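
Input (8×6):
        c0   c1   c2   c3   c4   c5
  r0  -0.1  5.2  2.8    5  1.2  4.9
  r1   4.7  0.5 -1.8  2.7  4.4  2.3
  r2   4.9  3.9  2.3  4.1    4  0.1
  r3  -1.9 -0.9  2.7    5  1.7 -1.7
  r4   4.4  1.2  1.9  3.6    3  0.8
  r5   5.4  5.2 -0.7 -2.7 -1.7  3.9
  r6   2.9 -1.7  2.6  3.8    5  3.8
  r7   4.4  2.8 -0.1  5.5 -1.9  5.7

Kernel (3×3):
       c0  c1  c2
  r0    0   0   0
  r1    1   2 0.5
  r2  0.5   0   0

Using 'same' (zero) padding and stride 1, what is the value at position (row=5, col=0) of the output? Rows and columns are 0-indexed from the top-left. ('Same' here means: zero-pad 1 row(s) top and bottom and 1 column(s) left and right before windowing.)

13.4

The receptive field on the zero-padded input at this output position is [0 4.4 1.2 / 0 5.4 5.2 / 0 2.9 -1.7]. Elementwise product with the kernel and sum: 0·1 + 5.4·2 + 5.2·0.5 + 0·0.5.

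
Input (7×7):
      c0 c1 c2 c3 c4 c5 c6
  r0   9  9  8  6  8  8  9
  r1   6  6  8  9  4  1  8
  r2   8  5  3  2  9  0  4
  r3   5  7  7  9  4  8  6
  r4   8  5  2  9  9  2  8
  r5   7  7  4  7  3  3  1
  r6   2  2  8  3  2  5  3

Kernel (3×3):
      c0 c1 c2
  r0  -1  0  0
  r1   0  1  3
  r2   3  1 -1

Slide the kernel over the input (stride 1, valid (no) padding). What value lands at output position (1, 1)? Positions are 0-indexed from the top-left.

The receptive field on the input at this output position is [6 8 9 / 5 3 2 / 7 7 9]. Elementwise product with the kernel and sum: 6·-1 + 3·1 + 2·3 + 7·3 + 7·1 + 9·-1.

22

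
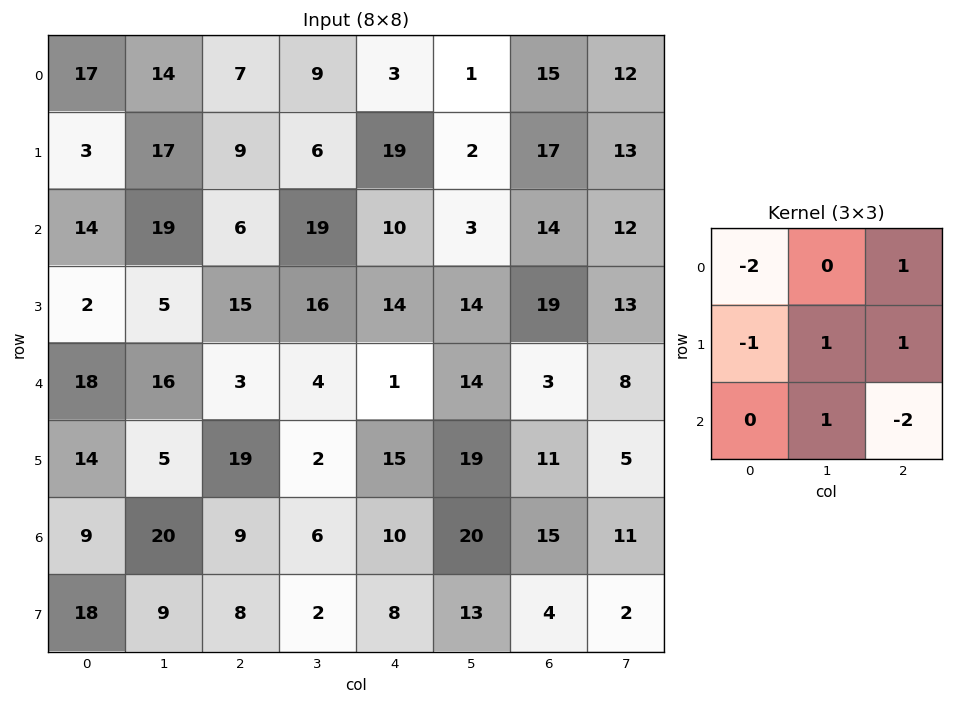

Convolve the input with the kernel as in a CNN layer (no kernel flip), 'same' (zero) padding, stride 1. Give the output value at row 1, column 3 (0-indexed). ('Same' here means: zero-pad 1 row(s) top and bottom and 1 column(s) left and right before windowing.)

4

The receptive field on the zero-padded input at this output position is [7 9 3 / 9 6 19 / 6 19 10]. Elementwise product with the kernel and sum: 7·-2 + 3·1 + 9·-1 + 6·1 + 19·1 + 19·1 + 10·-2.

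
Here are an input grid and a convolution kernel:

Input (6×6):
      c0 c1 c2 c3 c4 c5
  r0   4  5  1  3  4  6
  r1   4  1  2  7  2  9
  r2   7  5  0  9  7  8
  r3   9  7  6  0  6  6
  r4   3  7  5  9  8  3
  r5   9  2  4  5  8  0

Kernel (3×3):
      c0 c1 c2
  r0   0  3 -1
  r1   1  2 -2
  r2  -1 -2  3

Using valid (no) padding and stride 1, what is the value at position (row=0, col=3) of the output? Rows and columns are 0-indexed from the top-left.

The receptive field on the input at this output position is [3 4 6 / 7 2 9 / 9 7 8]. Elementwise product with the kernel and sum: 4·3 + 6·-1 + 7·1 + 2·2 + 9·-2 + 9·-1 + 7·-2 + 8·3.

0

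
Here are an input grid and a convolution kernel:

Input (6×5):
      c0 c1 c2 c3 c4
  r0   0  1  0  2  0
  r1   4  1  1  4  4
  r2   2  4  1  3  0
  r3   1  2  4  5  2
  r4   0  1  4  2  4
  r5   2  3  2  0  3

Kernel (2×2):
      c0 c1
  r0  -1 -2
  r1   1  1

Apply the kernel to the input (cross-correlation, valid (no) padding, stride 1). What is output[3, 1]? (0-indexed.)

The receptive field on the input at this output position is [2 4 / 1 4]. Elementwise product with the kernel and sum: 2·-1 + 4·-2 + 1·1 + 4·1.

-5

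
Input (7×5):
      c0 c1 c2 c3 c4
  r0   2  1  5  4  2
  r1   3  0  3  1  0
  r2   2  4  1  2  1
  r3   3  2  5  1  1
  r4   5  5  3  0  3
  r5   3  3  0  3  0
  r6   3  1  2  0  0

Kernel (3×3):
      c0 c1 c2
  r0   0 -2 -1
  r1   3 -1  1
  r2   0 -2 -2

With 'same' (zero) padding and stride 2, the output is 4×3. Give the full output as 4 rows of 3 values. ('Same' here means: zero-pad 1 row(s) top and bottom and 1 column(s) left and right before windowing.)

-7 -6 10
-14 -6 3
-20 -5 -5
-11 -2 0

Output[0,0]: The receptive field on the zero-padded input at this output position is [0 0 0 / 0 2 1 / 0 3 0]. Elementwise product with the kernel and sum: 0·-2 + 0·-1 + 0·3 + 2·-1 + 1·1 + 3·-2 + 0·-2.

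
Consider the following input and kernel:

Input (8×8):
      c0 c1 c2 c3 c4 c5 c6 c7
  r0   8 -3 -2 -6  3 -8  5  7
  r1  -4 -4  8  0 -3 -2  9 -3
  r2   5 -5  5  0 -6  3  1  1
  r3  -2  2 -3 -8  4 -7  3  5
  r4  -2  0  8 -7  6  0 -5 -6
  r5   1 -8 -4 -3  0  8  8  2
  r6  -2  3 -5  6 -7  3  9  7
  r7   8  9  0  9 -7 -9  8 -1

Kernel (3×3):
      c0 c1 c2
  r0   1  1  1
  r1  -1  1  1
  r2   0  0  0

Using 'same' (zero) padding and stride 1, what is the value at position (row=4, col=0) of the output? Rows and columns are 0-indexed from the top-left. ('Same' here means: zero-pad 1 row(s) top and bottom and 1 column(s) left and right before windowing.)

The receptive field on the zero-padded input at this output position is [0 -2 2 / 0 -2 0 / 0 1 -8]. Elementwise product with the kernel and sum: 0·1 + -2·1 + 2·1 + 0·-1 + -2·1 + 0·1.

-2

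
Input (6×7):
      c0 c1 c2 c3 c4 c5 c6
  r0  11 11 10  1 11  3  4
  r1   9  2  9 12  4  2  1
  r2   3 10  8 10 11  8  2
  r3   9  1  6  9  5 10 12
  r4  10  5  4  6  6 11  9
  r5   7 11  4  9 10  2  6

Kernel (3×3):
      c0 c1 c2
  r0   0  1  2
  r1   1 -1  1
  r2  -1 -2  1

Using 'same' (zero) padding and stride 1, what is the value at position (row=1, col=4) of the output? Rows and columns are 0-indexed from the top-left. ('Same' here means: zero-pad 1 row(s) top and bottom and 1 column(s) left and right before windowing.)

3

The receptive field on the zero-padded input at this output position is [1 11 3 / 12 4 2 / 10 11 8]. Elementwise product with the kernel and sum: 11·1 + 3·2 + 12·1 + 4·-1 + 2·1 + 10·-1 + 11·-2 + 8·1.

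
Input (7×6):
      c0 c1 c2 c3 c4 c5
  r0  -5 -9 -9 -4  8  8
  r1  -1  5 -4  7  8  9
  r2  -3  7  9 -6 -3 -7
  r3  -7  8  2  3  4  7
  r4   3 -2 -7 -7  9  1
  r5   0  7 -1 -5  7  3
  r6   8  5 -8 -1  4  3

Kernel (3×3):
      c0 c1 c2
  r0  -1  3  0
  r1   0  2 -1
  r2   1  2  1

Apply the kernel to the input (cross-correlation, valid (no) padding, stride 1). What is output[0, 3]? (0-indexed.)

16

The receptive field on the input at this output position is [-4 8 8 / 7 8 9 / -6 -3 -7]. Elementwise product with the kernel and sum: -4·-1 + 8·3 + 8·2 + 9·-1 + -6·1 + -3·2 + -7·1.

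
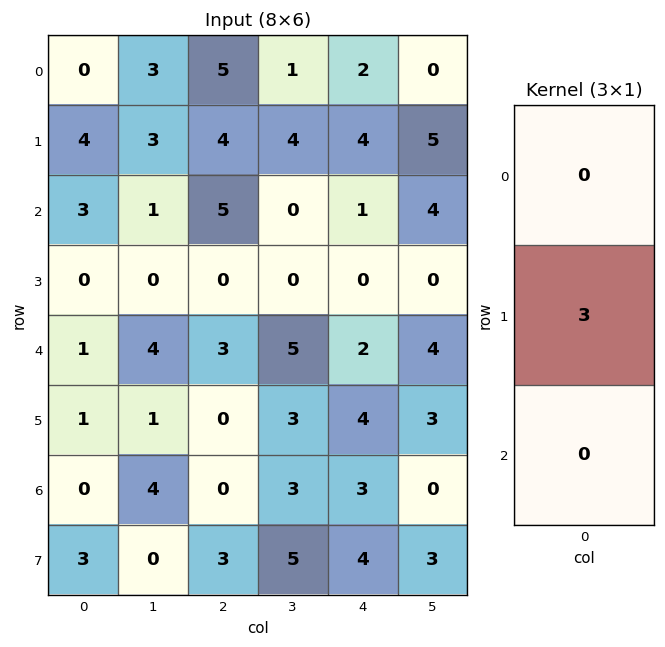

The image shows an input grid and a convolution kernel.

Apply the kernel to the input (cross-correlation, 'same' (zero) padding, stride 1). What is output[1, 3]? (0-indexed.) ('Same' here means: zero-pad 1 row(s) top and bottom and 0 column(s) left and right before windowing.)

The receptive field on the zero-padded input at this output position is [1 / 4 / 0]. Elementwise product with the kernel and sum: 4·3.

12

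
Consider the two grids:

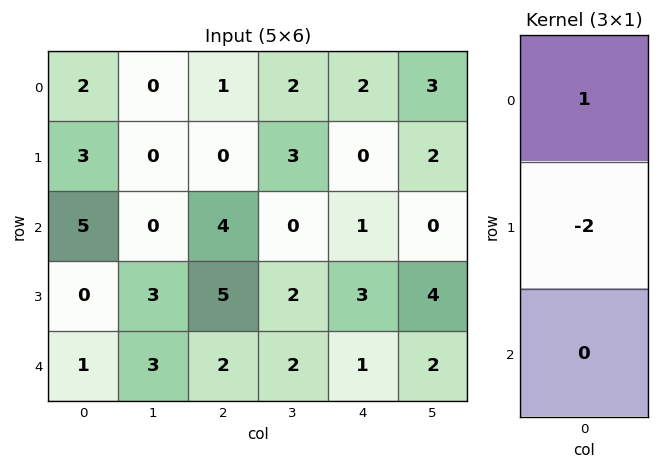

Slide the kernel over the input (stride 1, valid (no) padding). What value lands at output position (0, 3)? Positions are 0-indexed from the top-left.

The receptive field on the input at this output position is [2 / 3 / 0]. Elementwise product with the kernel and sum: 2·1 + 3·-2.

-4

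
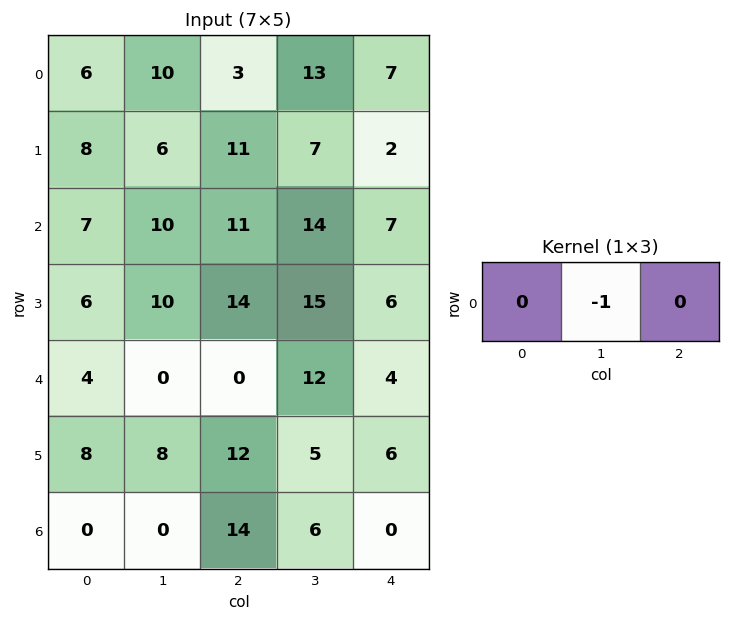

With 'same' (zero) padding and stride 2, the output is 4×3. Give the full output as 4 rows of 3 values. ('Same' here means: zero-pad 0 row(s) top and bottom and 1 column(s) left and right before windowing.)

-6 -3 -7
-7 -11 -7
-4 0 -4
0 -14 0

Output[0,0]: The receptive field on the zero-padded input at this output position is [0 6 10]. Elementwise product with the kernel and sum: 6·-1.
Output[0,1]: The receptive field on the zero-padded input at this output position is [10 3 13]. Elementwise product with the kernel and sum: 3·-1.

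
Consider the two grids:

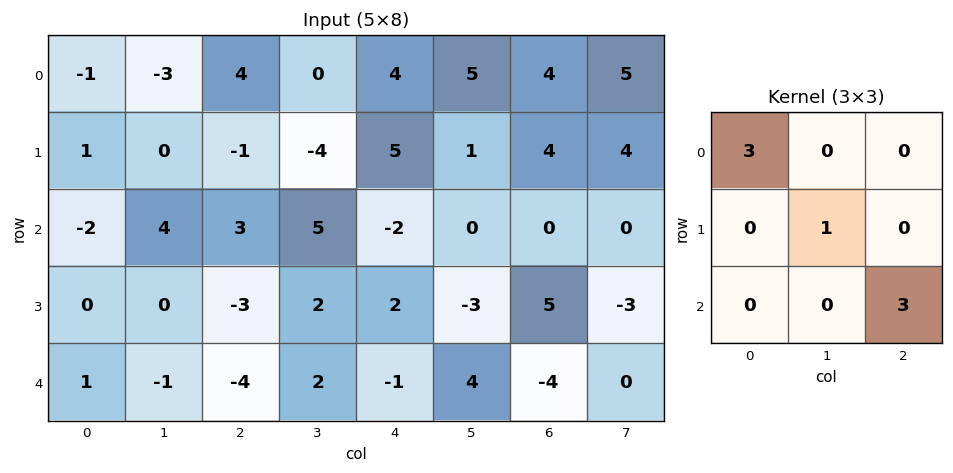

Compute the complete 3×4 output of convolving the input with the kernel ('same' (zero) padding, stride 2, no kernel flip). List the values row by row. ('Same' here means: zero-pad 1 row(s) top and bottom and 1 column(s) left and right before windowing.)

-1 -8 7 16
-2 9 -23 -6
1 -4 5 -13

Output[0,0]: The receptive field on the zero-padded input at this output position is [0 0 0 / 0 -1 -3 / 0 1 0]. Elementwise product with the kernel and sum: 0·3 + -1·1 + 0·3.
Output[0,1]: The receptive field on the zero-padded input at this output position is [0 0 0 / -3 4 0 / 0 -1 -4]. Elementwise product with the kernel and sum: 0·3 + 4·1 + -4·3.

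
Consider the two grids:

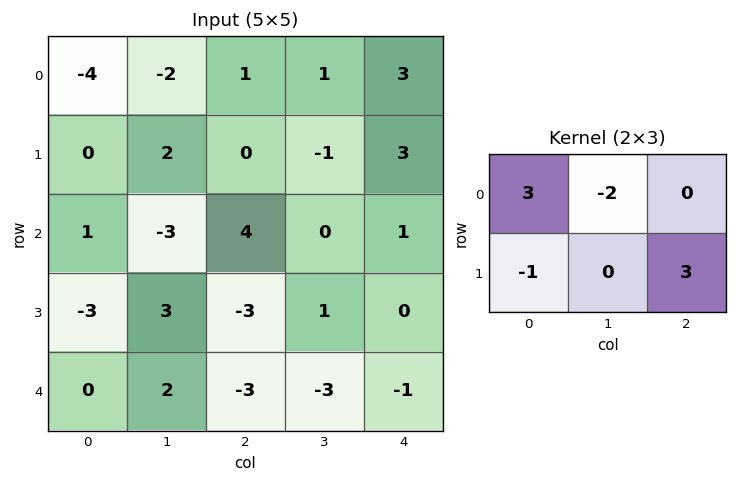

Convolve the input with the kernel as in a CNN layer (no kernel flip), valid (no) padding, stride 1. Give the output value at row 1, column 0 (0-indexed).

7

The receptive field on the input at this output position is [0 2 0 / 1 -3 4]. Elementwise product with the kernel and sum: 0·3 + 2·-2 + 1·-1 + 4·3.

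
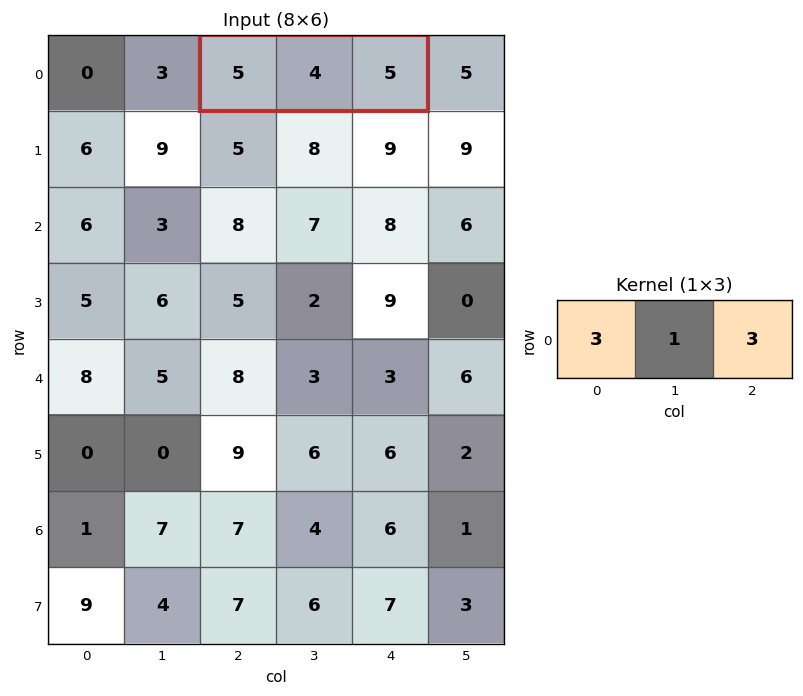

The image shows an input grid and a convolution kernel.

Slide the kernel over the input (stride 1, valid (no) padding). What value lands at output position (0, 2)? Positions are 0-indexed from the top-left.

34

The receptive field on the input at this output position is [5 4 5]. Elementwise product with the kernel and sum: 5·3 + 4·1 + 5·3.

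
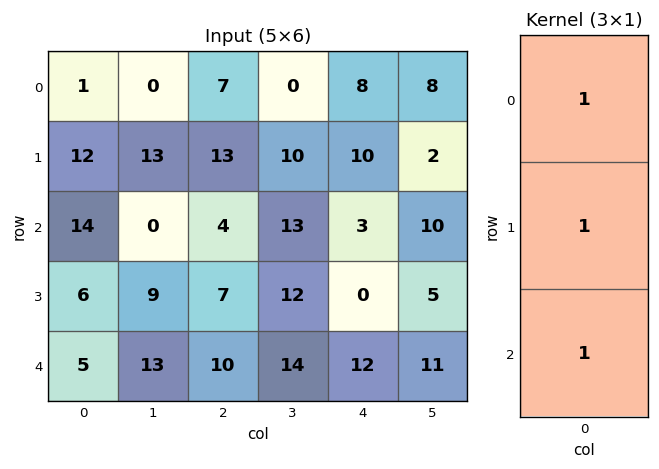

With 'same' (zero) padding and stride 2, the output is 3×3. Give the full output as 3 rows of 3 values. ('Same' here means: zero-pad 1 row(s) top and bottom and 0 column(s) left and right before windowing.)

Output[0,0]: The receptive field on the zero-padded input at this output position is [0 / 1 / 12]. Elementwise product with the kernel and sum: 0·1 + 1·1 + 12·1.

13 20 18
32 24 13
11 17 12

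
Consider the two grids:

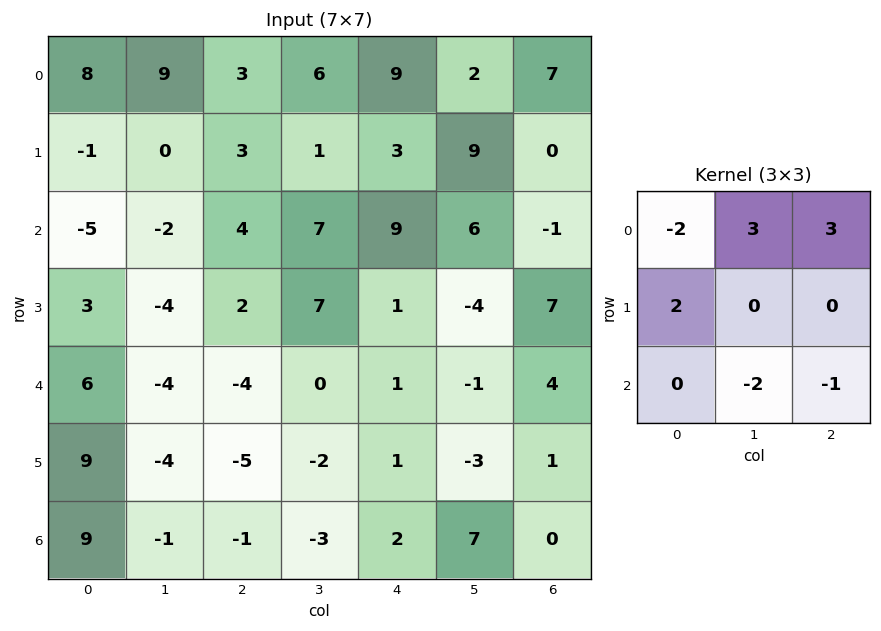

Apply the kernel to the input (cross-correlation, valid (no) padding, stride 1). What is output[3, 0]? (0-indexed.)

13

The receptive field on the input at this output position is [3 -4 2 / 6 -4 -4 / 9 -4 -5]. Elementwise product with the kernel and sum: 3·-2 + -4·3 + 2·3 + 6·2 + -4·-2 + -5·-1.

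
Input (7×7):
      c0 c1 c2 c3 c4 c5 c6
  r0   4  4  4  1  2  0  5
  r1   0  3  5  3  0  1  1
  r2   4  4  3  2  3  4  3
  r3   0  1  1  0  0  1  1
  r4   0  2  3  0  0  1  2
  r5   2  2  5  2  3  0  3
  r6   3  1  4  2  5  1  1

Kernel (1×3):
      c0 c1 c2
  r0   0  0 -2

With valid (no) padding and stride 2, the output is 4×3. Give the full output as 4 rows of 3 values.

Output[0,0]: The receptive field on the input at this output position is [4 4 4]. Elementwise product with the kernel and sum: 4·-2.

-8 -4 -10
-6 -6 -6
-6 0 -4
-8 -10 -2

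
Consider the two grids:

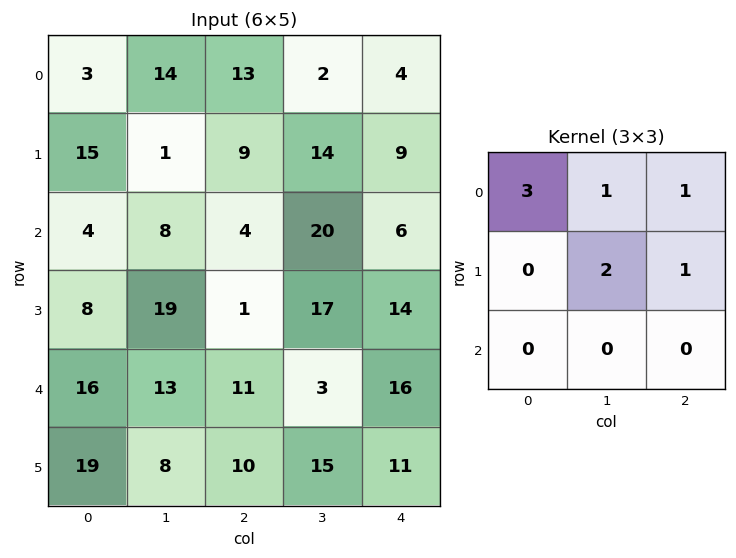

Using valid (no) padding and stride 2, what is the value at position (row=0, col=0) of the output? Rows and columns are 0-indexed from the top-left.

The receptive field on the input at this output position is [3 14 13 / 15 1 9 / 4 8 4]. Elementwise product with the kernel and sum: 3·3 + 14·1 + 13·1 + 1·2 + 9·1.

47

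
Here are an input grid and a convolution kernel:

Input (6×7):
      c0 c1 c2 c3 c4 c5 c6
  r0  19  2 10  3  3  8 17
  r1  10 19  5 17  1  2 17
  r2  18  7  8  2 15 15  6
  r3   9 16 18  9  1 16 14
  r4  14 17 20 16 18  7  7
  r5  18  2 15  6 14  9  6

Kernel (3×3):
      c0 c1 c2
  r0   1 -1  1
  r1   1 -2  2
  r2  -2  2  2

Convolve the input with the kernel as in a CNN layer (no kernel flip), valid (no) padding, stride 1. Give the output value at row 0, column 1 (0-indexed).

The receptive field on the input at this output position is [2 10 3 / 19 5 17 / 7 8 2]. Elementwise product with the kernel and sum: 2·1 + 10·-1 + 3·1 + 19·1 + 5·-2 + 17·2 + 7·-2 + 8·2 + 2·2.

44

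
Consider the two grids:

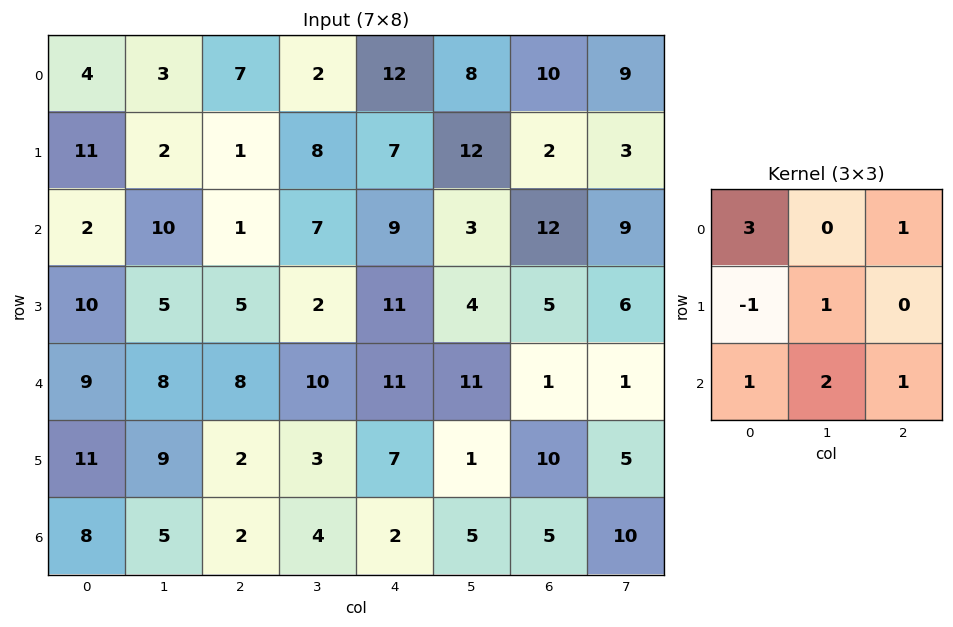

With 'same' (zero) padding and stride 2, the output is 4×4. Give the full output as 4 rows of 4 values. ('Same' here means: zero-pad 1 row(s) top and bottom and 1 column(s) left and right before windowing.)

28 16 44 21
29 22 66 68
45 33 29 34
17 27 8 8

Output[0,0]: The receptive field on the zero-padded input at this output position is [0 0 0 / 0 4 3 / 0 11 2]. Elementwise product with the kernel and sum: 0·3 + 0·1 + 0·-1 + 4·1 + 0·1 + 11·2 + 2·1.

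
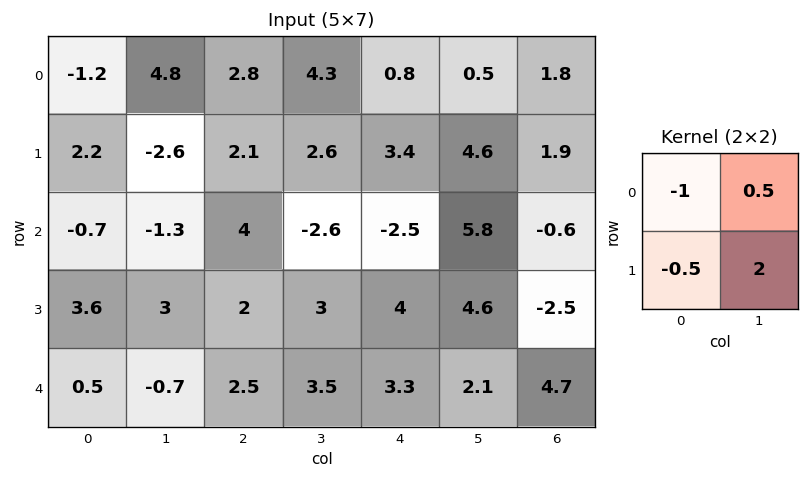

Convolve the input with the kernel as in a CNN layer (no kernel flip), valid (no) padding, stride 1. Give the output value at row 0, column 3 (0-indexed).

1.6

The receptive field on the input at this output position is [4.3 0.8 / 2.6 3.4]. Elementwise product with the kernel and sum: 4.3·-1 + 0.8·0.5 + 2.6·-0.5 + 3.4·2.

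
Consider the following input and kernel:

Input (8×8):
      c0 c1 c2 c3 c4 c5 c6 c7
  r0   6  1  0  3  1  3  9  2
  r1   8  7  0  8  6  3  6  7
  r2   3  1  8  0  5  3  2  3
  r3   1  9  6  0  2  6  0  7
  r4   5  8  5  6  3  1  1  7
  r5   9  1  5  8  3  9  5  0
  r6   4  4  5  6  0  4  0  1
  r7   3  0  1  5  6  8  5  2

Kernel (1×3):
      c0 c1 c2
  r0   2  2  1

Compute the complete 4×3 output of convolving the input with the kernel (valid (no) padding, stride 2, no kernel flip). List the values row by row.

14 7 17
16 21 18
31 25 9
21 22 8

Output[0,0]: The receptive field on the input at this output position is [6 1 0]. Elementwise product with the kernel and sum: 6·2 + 1·2 + 0·1.
Output[0,1]: The receptive field on the input at this output position is [0 3 1]. Elementwise product with the kernel and sum: 0·2 + 3·2 + 1·1.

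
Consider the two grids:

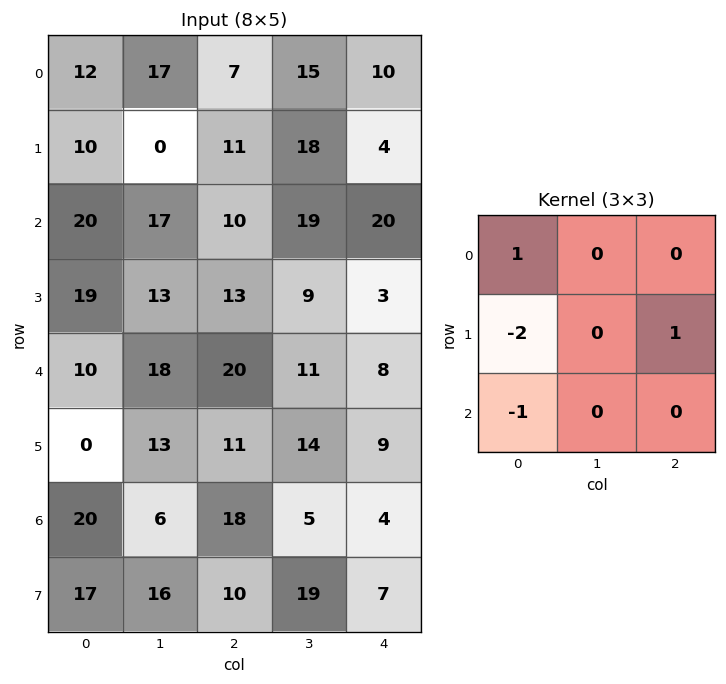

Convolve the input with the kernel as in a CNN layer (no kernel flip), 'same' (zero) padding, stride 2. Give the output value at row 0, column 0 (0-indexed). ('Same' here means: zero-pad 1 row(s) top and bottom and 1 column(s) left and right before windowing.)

17

The receptive field on the zero-padded input at this output position is [0 0 0 / 0 12 17 / 0 10 0]. Elementwise product with the kernel and sum: 0·1 + 0·-2 + 17·1 + 0·-1.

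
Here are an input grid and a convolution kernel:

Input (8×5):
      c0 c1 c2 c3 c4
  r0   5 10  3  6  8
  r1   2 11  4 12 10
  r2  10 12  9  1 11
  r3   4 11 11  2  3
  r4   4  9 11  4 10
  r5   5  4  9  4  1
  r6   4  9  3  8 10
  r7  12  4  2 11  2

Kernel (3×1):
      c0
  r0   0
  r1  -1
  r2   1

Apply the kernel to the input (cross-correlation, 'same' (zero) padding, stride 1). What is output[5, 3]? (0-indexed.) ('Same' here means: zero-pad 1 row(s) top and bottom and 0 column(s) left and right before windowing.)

The receptive field on the zero-padded input at this output position is [4 / 4 / 8]. Elementwise product with the kernel and sum: 4·-1 + 8·1.

4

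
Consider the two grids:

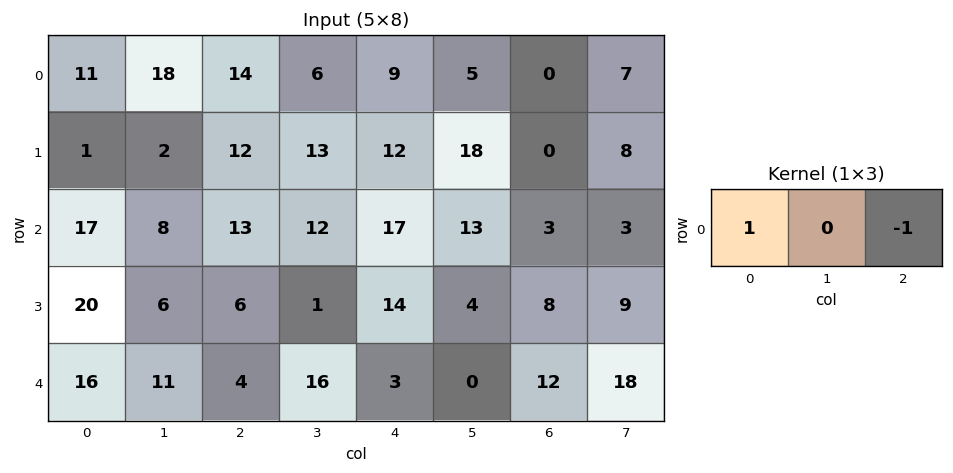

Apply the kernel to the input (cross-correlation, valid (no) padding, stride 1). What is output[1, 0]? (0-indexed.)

-11

The receptive field on the input at this output position is [1 2 12]. Elementwise product with the kernel and sum: 1·1 + 12·-1.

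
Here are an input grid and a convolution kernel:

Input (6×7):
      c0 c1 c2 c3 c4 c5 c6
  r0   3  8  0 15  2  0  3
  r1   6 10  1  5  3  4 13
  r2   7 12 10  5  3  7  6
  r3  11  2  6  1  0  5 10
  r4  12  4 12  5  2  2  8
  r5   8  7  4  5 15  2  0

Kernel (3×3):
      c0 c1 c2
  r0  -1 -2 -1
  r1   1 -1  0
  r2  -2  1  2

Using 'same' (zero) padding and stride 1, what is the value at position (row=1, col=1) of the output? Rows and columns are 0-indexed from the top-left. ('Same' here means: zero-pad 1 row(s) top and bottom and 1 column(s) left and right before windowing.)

-5

The receptive field on the zero-padded input at this output position is [3 8 0 / 6 10 1 / 7 12 10]. Elementwise product with the kernel and sum: 3·-1 + 8·-2 + 0·-1 + 6·1 + 10·-1 + 7·-2 + 12·1 + 10·2.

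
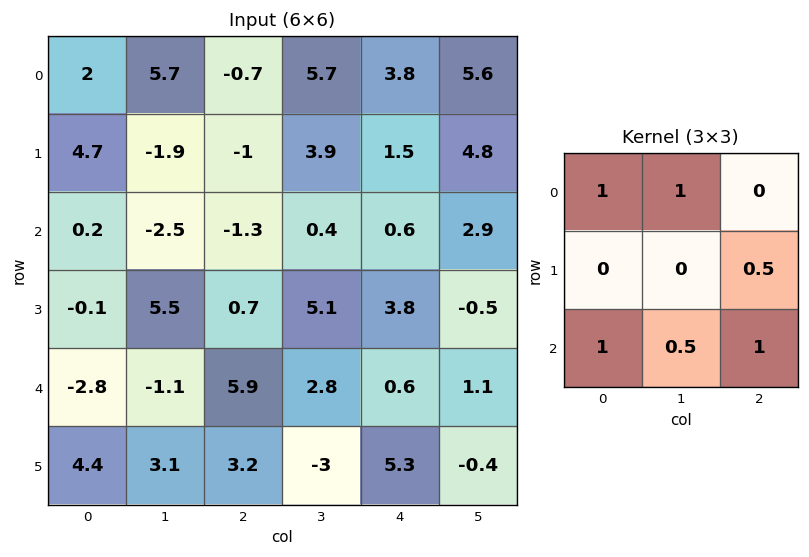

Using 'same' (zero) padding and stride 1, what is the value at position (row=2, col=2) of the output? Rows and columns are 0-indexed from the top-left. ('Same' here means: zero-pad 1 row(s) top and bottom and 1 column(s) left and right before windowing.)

The receptive field on the zero-padded input at this output position is [-1.9 -1 3.9 / -2.5 -1.3 0.4 / 5.5 0.7 5.1]. Elementwise product with the kernel and sum: -1.9·1 + -1·1 + 0.4·0.5 + 5.5·1 + 0.7·0.5 + 5.1·1.

8.25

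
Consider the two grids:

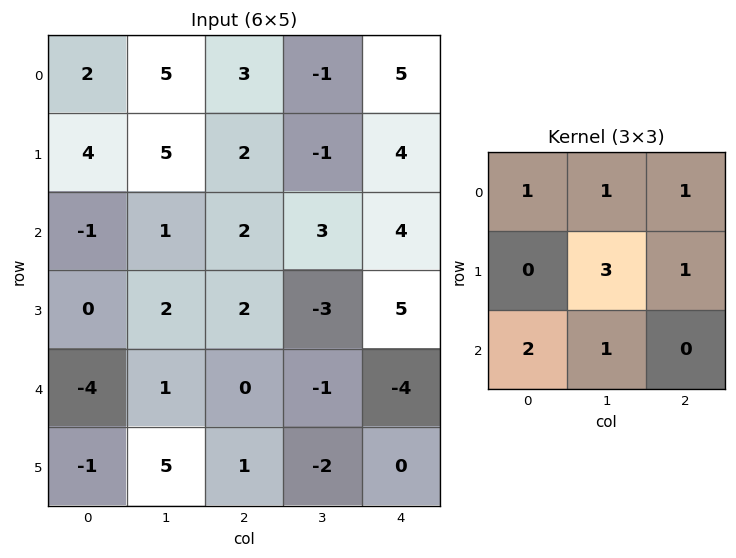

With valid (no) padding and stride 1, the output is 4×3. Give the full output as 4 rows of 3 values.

26 16 15
18 21 19
3 11 4
10 11 -3

Output[0,0]: The receptive field on the input at this output position is [2 5 3 / 4 5 2 / -1 1 2]. Elementwise product with the kernel and sum: 2·1 + 5·1 + 3·1 + 5·3 + 2·1 + -1·2 + 1·1.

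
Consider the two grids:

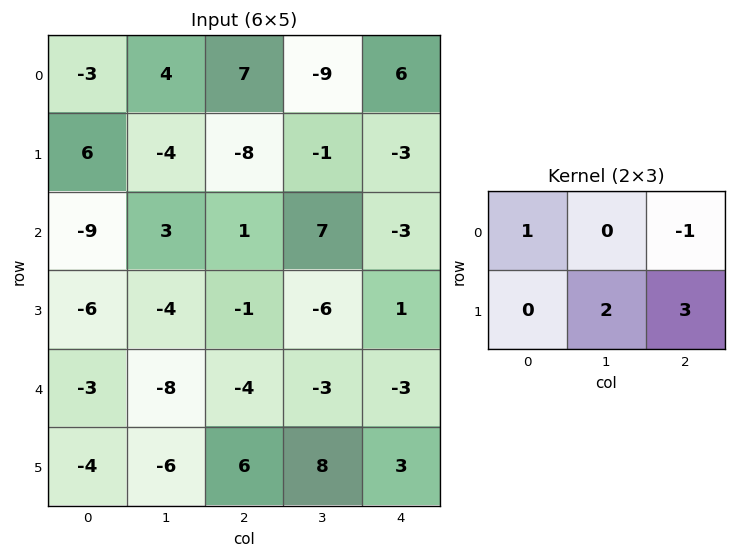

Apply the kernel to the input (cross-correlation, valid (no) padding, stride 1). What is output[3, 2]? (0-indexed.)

-17

The receptive field on the input at this output position is [-1 -6 1 / -4 -3 -3]. Elementwise product with the kernel and sum: -1·1 + 1·-1 + -3·2 + -3·3.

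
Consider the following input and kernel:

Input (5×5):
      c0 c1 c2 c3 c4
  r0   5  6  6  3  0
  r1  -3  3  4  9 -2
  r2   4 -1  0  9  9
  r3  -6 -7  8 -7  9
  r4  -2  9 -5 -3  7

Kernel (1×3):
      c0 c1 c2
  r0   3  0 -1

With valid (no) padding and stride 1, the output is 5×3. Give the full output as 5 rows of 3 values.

Output[0,0]: The receptive field on the input at this output position is [5 6 6]. Elementwise product with the kernel and sum: 5·3 + 6·-1.
Output[0,1]: The receptive field on the input at this output position is [6 6 3]. Elementwise product with the kernel and sum: 6·3 + 3·-1.

9 15 18
-13 0 14
12 -12 -9
-26 -14 15
-1 30 -22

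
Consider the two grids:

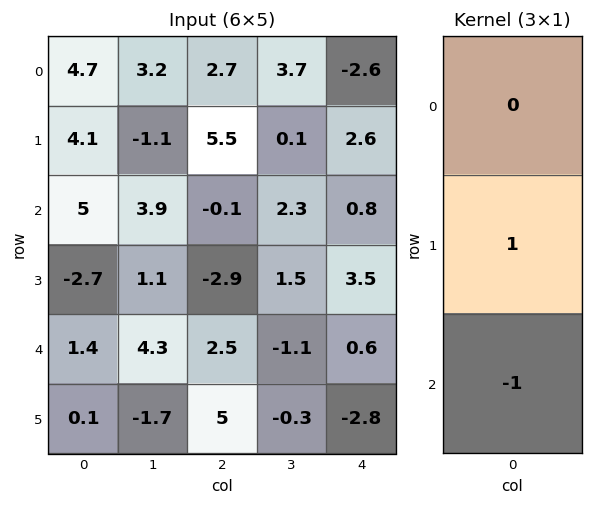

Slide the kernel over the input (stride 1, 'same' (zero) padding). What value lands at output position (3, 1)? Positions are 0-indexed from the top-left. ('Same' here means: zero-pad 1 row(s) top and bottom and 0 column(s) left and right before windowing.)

-3.2

The receptive field on the zero-padded input at this output position is [3.9 / 1.1 / 4.3]. Elementwise product with the kernel and sum: 1.1·1 + 4.3·-1.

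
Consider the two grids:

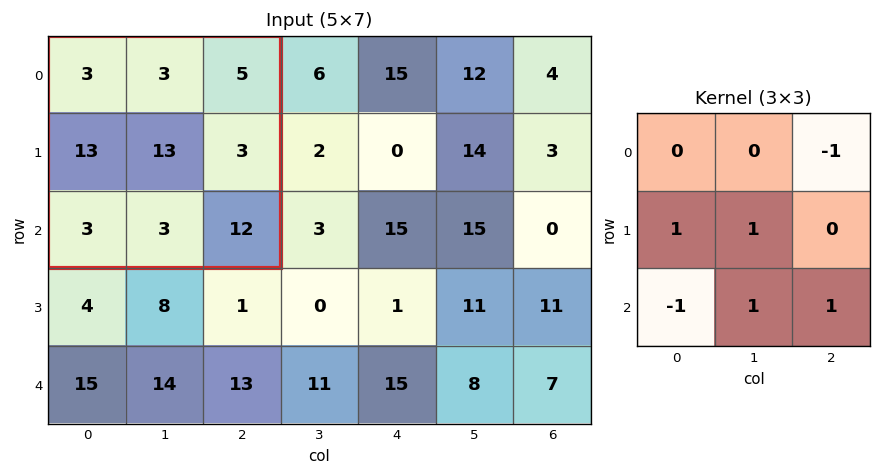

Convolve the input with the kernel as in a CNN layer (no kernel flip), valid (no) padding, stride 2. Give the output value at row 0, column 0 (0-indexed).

The receptive field on the input at this output position is [3 3 5 / 13 13 3 / 3 3 12]. Elementwise product with the kernel and sum: 5·-1 + 13·1 + 13·1 + 3·-1 + 3·1 + 12·1.

33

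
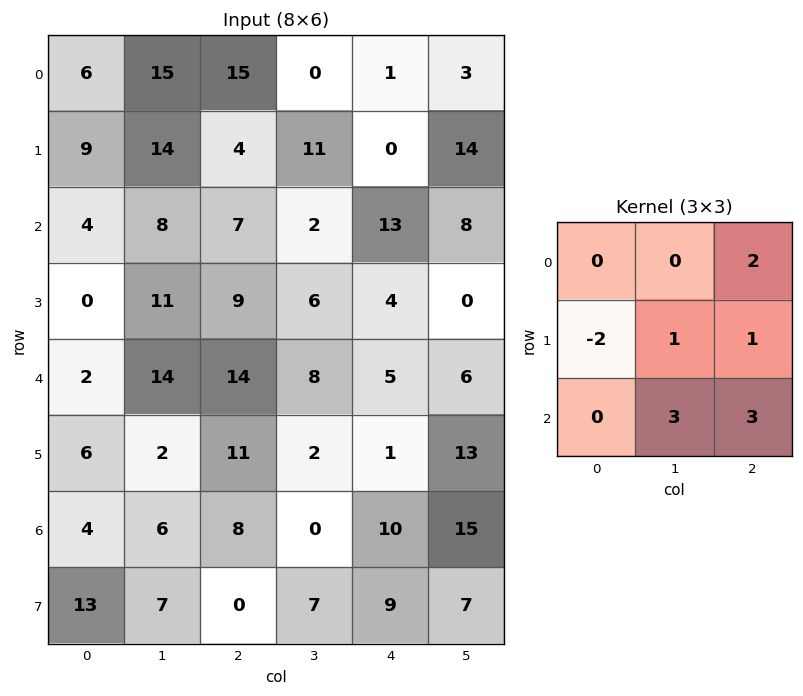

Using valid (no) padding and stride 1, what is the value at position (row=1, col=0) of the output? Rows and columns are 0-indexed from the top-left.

The receptive field on the input at this output position is [9 14 4 / 4 8 7 / 0 11 9]. Elementwise product with the kernel and sum: 4·2 + 4·-2 + 8·1 + 7·1 + 11·3 + 9·3.

75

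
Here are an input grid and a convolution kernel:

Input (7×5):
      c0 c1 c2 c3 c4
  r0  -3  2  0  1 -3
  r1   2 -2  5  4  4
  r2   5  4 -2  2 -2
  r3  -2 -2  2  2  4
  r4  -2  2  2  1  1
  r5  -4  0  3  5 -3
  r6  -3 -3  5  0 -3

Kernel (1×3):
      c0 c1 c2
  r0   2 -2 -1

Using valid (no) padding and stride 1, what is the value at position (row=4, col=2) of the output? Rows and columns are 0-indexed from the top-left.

1

The receptive field on the input at this output position is [2 1 1]. Elementwise product with the kernel and sum: 2·2 + 1·-2 + 1·-1.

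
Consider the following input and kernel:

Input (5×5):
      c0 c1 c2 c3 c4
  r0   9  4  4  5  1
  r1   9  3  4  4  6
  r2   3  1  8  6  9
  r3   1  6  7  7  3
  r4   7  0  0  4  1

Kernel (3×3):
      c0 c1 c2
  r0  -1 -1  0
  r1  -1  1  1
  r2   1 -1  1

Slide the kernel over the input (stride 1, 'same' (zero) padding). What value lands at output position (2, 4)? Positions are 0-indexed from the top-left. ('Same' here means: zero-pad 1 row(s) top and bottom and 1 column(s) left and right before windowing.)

-3

The receptive field on the zero-padded input at this output position is [4 6 0 / 6 9 0 / 7 3 0]. Elementwise product with the kernel and sum: 4·-1 + 6·-1 + 6·-1 + 9·1 + 0·1 + 7·1 + 3·-1 + 0·1.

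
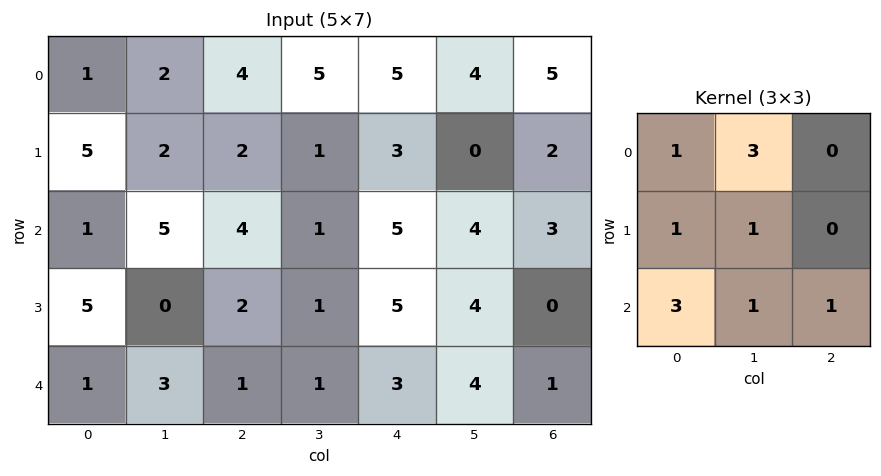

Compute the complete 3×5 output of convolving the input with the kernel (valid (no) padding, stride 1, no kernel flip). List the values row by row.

26 38 40 36 42
34 20 22 28 31
28 30 17 32 40

Output[0,0]: The receptive field on the input at this output position is [1 2 4 / 5 2 2 / 1 5 4]. Elementwise product with the kernel and sum: 1·1 + 2·3 + 5·1 + 2·1 + 1·3 + 5·1 + 4·1.
Output[0,1]: The receptive field on the input at this output position is [2 4 5 / 2 2 1 / 5 4 1]. Elementwise product with the kernel and sum: 2·1 + 4·3 + 2·1 + 2·1 + 5·3 + 4·1 + 1·1.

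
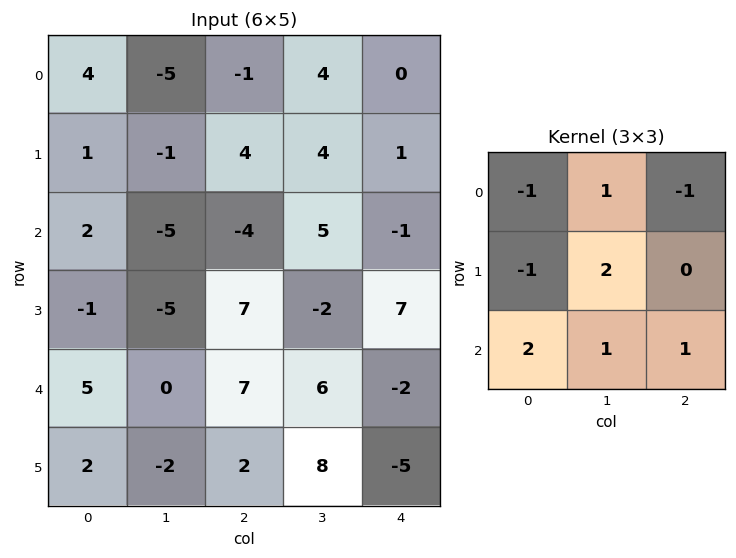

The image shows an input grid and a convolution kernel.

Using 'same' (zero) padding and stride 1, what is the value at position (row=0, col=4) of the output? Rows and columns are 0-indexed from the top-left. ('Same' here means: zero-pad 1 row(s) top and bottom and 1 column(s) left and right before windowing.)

The receptive field on the zero-padded input at this output position is [0 0 0 / 4 0 0 / 4 1 0]. Elementwise product with the kernel and sum: 0·-1 + 0·1 + 0·-1 + 4·-1 + 0·2 + 4·2 + 1·1 + 0·1.

5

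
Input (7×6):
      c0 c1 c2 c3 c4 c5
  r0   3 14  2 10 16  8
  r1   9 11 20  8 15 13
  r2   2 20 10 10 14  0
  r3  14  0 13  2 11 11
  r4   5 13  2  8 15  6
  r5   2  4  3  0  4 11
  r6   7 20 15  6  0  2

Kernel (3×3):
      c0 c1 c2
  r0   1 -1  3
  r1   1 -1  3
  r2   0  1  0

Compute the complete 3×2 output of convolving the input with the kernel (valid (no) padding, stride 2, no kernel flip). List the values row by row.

Output[0,0]: The receptive field on the input at this output position is [3 14 2 / 9 11 20 / 2 20 10]. Elementwise product with the kernel and sum: 3·1 + 14·-1 + 2·3 + 9·1 + 11·-1 + 20·3 + 20·1.

73 107
78 94
25 60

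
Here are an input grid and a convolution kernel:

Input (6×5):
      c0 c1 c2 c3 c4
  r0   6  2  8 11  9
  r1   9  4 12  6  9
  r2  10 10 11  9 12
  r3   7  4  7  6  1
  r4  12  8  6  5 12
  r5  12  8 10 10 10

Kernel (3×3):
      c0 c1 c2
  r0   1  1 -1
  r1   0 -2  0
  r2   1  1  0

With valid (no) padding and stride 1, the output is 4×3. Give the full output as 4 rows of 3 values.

12 -4 18
-8 -1 4
21 12 7
8 11 22

Output[0,0]: The receptive field on the input at this output position is [6 2 8 / 9 4 12 / 10 10 11]. Elementwise product with the kernel and sum: 6·1 + 2·1 + 8·-1 + 4·-2 + 10·1 + 10·1.
Output[0,1]: The receptive field on the input at this output position is [2 8 11 / 4 12 6 / 10 11 9]. Elementwise product with the kernel and sum: 2·1 + 8·1 + 11·-1 + 12·-2 + 10·1 + 11·1.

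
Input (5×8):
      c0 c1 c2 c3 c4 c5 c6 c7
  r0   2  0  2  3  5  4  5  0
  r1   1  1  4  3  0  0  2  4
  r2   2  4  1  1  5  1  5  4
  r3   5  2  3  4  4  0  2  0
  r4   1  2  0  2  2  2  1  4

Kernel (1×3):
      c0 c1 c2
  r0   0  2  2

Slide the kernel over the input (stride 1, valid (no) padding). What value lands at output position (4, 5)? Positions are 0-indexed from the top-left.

10

The receptive field on the input at this output position is [2 1 4]. Elementwise product with the kernel and sum: 1·2 + 4·2.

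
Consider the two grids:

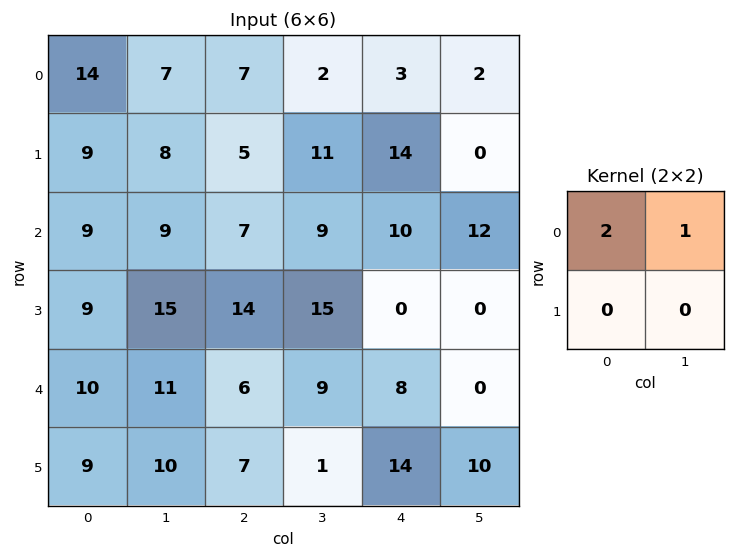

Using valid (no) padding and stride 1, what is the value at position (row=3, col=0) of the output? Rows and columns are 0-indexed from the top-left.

The receptive field on the input at this output position is [9 15 / 10 11]. Elementwise product with the kernel and sum: 9·2 + 15·1.

33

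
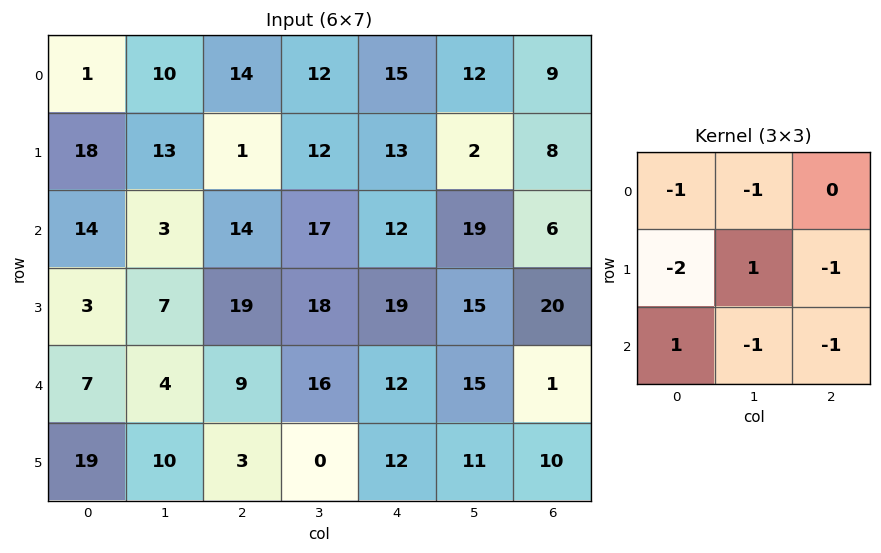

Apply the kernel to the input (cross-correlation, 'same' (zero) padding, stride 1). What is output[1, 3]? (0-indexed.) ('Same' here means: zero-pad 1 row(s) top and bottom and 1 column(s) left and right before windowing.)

The receptive field on the zero-padded input at this output position is [14 12 15 / 1 12 13 / 14 17 12]. Elementwise product with the kernel and sum: 14·-1 + 12·-1 + 1·-2 + 12·1 + 13·-1 + 14·1 + 17·-1 + 12·-1.

-44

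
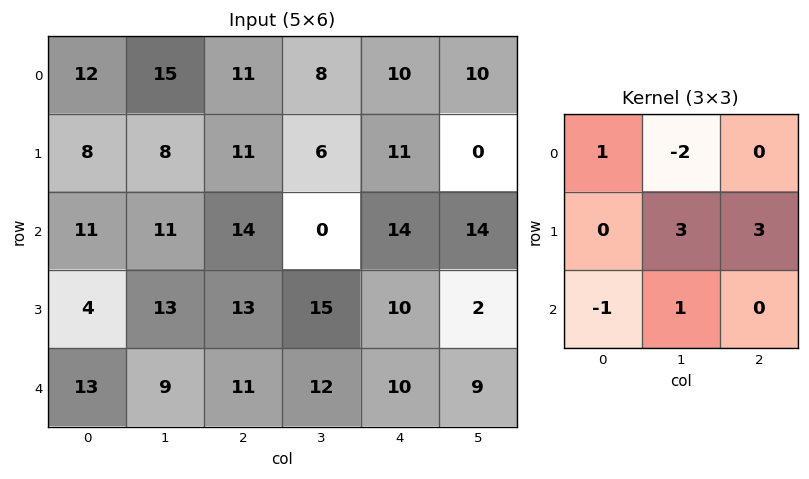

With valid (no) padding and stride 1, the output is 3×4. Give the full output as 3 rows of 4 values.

Output[0,0]: The receptive field on the input at this output position is [12 15 11 / 8 8 11 / 11 11 14]. Elementwise product with the kernel and sum: 12·1 + 15·-2 + 8·3 + 11·3 + 11·-1 + 11·1.
Output[0,1]: The receptive field on the input at this output position is [15 11 8 / 8 11 6 / 11 14 0]. Elementwise product with the kernel and sum: 15·1 + 11·-2 + 11·3 + 6·3 + 11·-1 + 14·1.

39 47 32 35
76 28 43 63
63 69 90 6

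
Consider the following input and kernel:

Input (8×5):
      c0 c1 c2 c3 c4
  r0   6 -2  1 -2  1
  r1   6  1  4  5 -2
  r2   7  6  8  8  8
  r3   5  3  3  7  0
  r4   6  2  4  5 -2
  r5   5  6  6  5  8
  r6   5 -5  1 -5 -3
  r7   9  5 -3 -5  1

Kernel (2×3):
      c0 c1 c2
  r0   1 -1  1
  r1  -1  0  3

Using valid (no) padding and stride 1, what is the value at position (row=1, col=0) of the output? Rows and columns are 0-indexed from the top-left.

The receptive field on the input at this output position is [6 1 4 / 7 6 8]. Elementwise product with the kernel and sum: 6·1 + 1·-1 + 4·1 + 7·-1 + 8·3.

26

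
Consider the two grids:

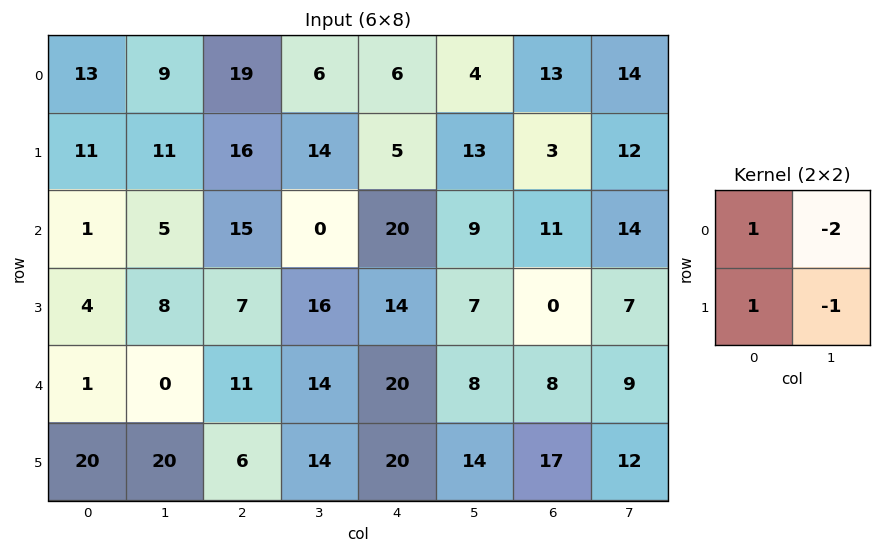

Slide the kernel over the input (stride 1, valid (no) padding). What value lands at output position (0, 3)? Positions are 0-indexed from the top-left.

3

The receptive field on the input at this output position is [6 6 / 14 5]. Elementwise product with the kernel and sum: 6·1 + 6·-2 + 14·1 + 5·-1.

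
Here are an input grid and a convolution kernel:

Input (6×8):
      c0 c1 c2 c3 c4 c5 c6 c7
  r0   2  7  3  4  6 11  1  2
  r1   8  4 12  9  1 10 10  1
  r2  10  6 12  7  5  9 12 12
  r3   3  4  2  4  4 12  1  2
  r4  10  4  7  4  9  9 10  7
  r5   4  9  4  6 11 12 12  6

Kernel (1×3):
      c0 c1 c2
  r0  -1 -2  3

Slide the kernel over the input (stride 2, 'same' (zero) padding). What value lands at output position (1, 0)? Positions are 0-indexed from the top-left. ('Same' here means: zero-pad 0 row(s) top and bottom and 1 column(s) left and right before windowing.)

The receptive field on the zero-padded input at this output position is [0 10 6]. Elementwise product with the kernel and sum: 0·-1 + 10·-2 + 6·3.

-2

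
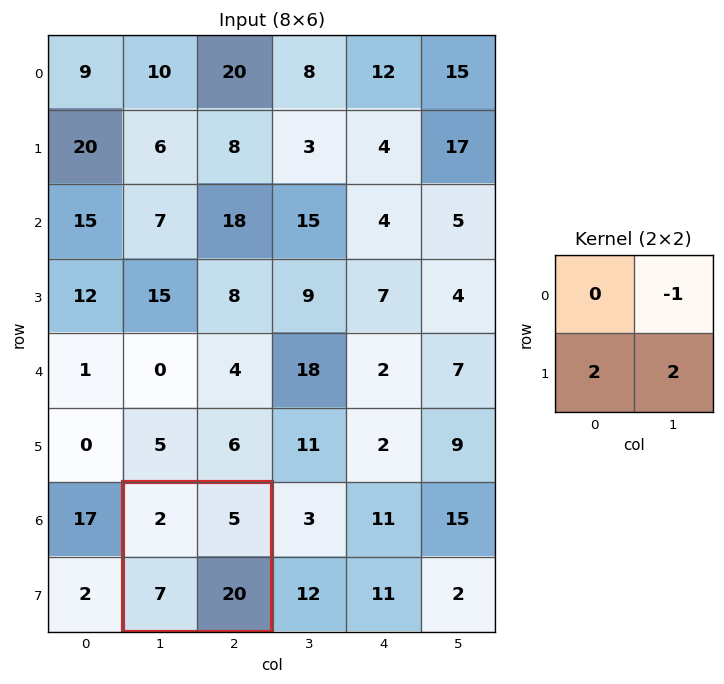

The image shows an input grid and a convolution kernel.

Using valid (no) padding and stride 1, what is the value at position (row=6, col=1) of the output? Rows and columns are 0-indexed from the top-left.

The receptive field on the input at this output position is [2 5 / 7 20]. Elementwise product with the kernel and sum: 5·-1 + 7·2 + 20·2.

49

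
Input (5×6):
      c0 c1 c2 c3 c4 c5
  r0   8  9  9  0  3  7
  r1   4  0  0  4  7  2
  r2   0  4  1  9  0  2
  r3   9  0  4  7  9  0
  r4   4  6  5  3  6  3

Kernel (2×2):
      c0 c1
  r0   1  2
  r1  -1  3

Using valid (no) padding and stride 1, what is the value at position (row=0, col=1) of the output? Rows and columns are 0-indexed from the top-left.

27

The receptive field on the input at this output position is [9 9 / 0 0]. Elementwise product with the kernel and sum: 9·1 + 9·2 + 0·-1 + 0·3.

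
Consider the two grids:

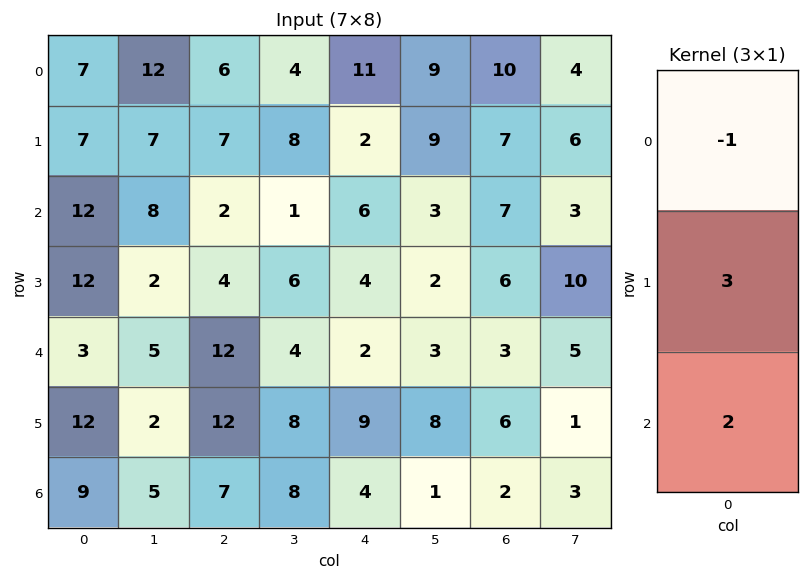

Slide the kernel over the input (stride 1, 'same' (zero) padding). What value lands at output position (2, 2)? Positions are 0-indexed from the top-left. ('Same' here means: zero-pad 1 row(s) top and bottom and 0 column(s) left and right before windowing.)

The receptive field on the zero-padded input at this output position is [7 / 2 / 4]. Elementwise product with the kernel and sum: 7·-1 + 2·3 + 4·2.

7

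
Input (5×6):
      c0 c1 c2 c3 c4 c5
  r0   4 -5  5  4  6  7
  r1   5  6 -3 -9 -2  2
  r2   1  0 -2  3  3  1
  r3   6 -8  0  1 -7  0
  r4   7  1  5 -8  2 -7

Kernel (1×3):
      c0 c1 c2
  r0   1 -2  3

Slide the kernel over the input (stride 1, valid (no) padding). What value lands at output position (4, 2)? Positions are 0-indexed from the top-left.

The receptive field on the input at this output position is [5 -8 2]. Elementwise product with the kernel and sum: 5·1 + -8·-2 + 2·3.

27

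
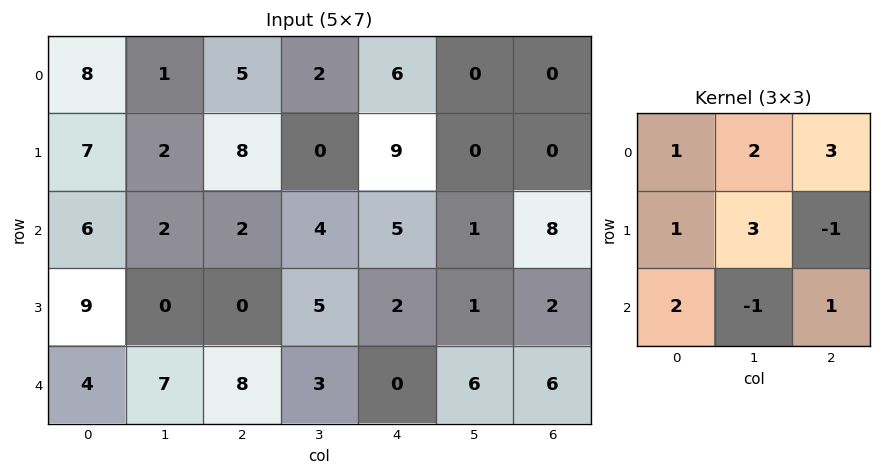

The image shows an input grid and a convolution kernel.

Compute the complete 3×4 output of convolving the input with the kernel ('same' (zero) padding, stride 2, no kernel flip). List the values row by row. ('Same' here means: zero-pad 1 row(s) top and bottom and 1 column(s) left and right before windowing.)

18 10 11 0
27 27 45 25
23 43 9 29

Output[0,0]: The receptive field on the zero-padded input at this output position is [0 0 0 / 0 8 1 / 0 7 2]. Elementwise product with the kernel and sum: 0·1 + 0·2 + 0·3 + 0·1 + 8·3 + 1·-1 + 0·2 + 7·-1 + 2·1.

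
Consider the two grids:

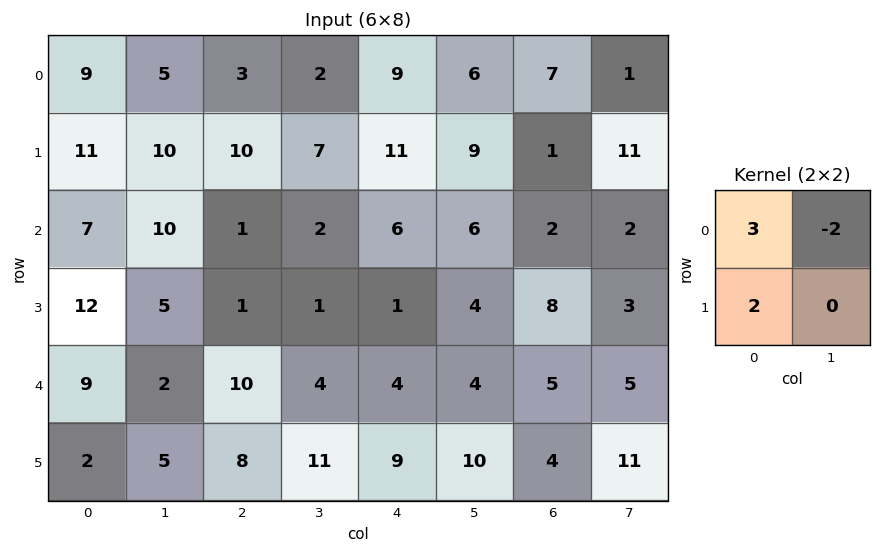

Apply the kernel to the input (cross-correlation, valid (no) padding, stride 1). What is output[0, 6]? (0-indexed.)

The receptive field on the input at this output position is [7 1 / 1 11]. Elementwise product with the kernel and sum: 7·3 + 1·-2 + 1·2.

21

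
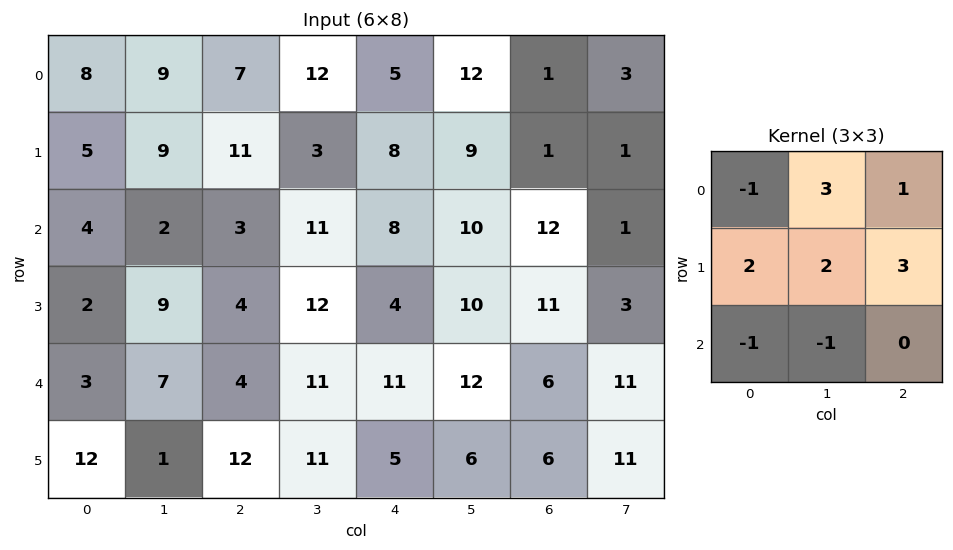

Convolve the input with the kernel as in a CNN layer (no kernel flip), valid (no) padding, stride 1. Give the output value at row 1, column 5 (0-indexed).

The receptive field on the input at this output position is [9 1 1 / 10 12 1 / 10 11 3]. Elementwise product with the kernel and sum: 9·-1 + 1·3 + 1·1 + 10·2 + 12·2 + 1·3 + 10·-1 + 11·-1.

21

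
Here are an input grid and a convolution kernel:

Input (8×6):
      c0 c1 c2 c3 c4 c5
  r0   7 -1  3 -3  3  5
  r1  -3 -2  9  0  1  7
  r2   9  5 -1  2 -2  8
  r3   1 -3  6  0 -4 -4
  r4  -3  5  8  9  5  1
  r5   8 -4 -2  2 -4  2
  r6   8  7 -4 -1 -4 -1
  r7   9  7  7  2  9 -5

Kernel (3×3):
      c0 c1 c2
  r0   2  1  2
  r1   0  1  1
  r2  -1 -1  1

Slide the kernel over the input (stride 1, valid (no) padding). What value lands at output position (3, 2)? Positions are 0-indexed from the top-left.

The receptive field on the input at this output position is [6 0 -4 / 8 9 5 / -2 2 -4]. Elementwise product with the kernel and sum: 6·2 + 0·1 + -4·2 + 9·1 + 5·1 + -2·-1 + 2·-1 + -4·1.

14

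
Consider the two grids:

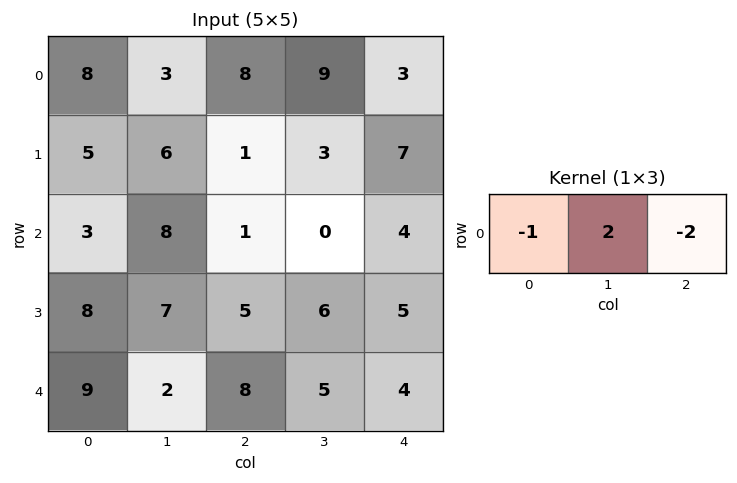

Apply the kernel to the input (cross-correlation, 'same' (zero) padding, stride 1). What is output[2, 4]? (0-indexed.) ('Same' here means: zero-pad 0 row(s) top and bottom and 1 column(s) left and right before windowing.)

8

The receptive field on the zero-padded input at this output position is [0 4 0]. Elementwise product with the kernel and sum: 0·-1 + 4·2 + 0·-2.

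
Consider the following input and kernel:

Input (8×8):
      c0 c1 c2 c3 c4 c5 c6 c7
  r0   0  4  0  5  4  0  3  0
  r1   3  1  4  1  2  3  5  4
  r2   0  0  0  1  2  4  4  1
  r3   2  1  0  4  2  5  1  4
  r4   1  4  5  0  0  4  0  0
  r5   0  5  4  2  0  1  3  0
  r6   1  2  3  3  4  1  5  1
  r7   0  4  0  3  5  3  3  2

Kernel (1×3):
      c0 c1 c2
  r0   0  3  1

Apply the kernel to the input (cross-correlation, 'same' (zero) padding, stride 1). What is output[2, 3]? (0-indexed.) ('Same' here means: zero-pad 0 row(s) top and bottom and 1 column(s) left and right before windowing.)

The receptive field on the zero-padded input at this output position is [0 1 2]. Elementwise product with the kernel and sum: 1·3 + 2·1.

5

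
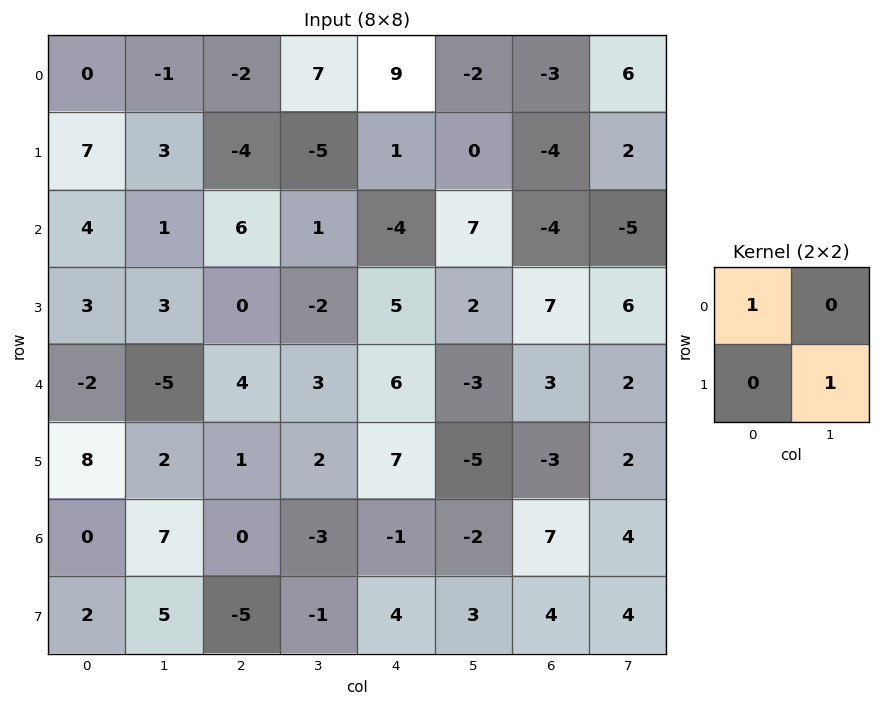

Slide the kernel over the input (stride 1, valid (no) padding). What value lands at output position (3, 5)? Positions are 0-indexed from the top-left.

The receptive field on the input at this output position is [2 7 / -3 3]. Elementwise product with the kernel and sum: 2·1 + 3·1.

5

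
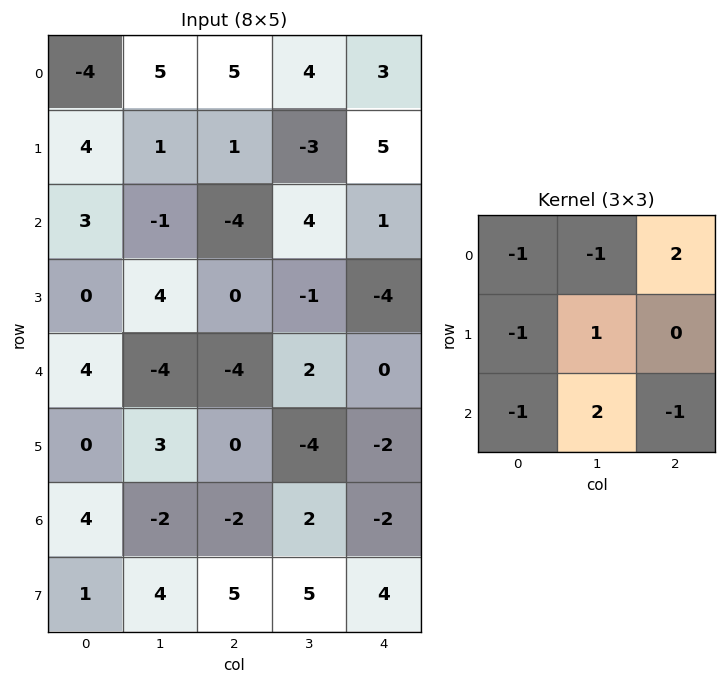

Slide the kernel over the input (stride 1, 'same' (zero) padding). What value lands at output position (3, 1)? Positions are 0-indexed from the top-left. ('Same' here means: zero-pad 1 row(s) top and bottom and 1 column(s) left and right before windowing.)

The receptive field on the zero-padded input at this output position is [3 -1 -4 / 0 4 0 / 4 -4 -4]. Elementwise product with the kernel and sum: 3·-1 + -1·-1 + -4·2 + 0·-1 + 4·1 + 4·-1 + -4·2 + -4·-1.

-14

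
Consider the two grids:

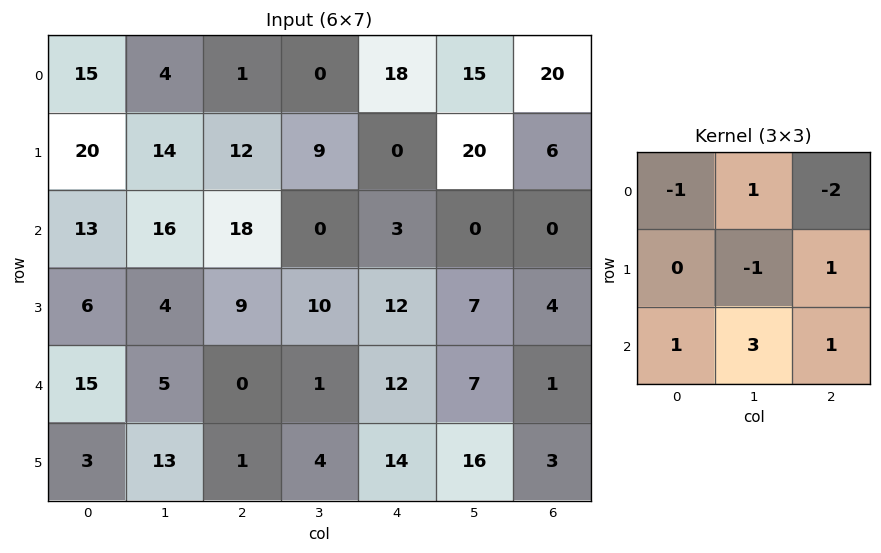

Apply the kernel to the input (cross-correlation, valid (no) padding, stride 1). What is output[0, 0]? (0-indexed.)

The receptive field on the input at this output position is [15 4 1 / 20 14 12 / 13 16 18]. Elementwise product with the kernel and sum: 15·-1 + 4·1 + 1·-2 + 14·-1 + 12·1 + 13·1 + 16·3 + 18·1.

64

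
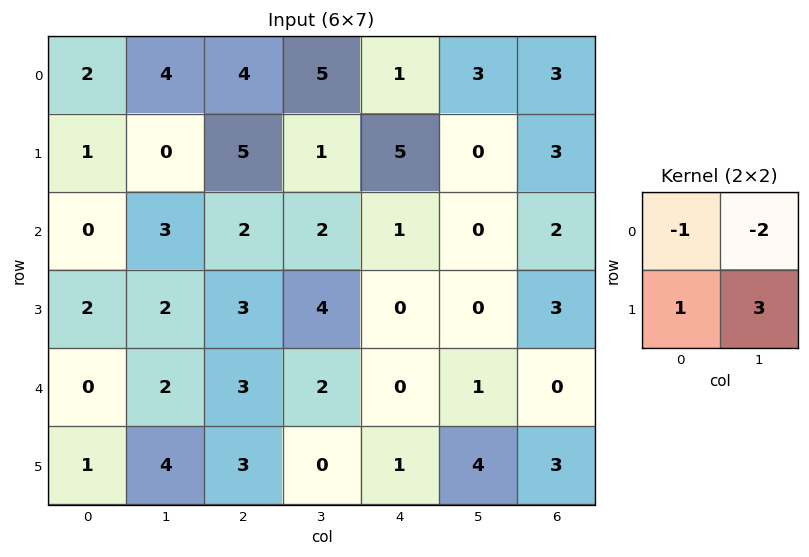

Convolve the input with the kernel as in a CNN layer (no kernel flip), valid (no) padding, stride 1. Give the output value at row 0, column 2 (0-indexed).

The receptive field on the input at this output position is [4 5 / 5 1]. Elementwise product with the kernel and sum: 4·-1 + 5·-2 + 5·1 + 1·3.

-6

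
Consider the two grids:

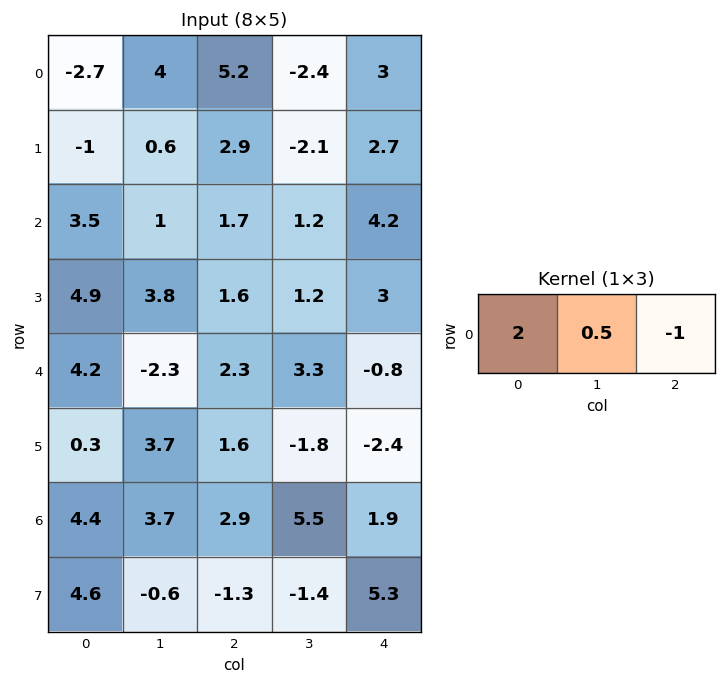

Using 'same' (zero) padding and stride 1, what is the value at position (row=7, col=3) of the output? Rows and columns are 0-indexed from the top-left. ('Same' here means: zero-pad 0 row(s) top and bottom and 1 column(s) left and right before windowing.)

The receptive field on the zero-padded input at this output position is [-1.3 -1.4 5.3]. Elementwise product with the kernel and sum: -1.3·2 + -1.4·0.5 + 5.3·-1.

-8.6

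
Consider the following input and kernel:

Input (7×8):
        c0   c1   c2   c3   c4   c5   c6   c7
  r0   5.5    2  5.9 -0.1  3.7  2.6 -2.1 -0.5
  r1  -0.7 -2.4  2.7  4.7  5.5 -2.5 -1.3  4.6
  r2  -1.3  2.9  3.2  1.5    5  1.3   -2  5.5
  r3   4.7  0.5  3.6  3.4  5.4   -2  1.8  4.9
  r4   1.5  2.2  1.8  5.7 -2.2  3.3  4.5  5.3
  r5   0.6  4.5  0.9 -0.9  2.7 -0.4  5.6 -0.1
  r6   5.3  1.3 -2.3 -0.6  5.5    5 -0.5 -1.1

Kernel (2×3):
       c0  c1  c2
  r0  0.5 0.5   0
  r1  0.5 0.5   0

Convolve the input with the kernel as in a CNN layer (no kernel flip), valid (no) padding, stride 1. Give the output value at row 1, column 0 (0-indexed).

-0.75

The receptive field on the input at this output position is [-0.7 -2.4 2.7 / -1.3 2.9 3.2]. Elementwise product with the kernel and sum: -0.7·0.5 + -2.4·0.5 + -1.3·0.5 + 2.9·0.5.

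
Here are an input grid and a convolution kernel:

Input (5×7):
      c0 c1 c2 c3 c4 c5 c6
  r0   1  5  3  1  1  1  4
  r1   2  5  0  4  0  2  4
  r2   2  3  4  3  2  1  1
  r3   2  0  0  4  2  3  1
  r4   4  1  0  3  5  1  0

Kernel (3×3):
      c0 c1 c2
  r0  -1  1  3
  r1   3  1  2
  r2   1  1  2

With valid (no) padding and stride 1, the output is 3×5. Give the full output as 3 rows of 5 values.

Output[0,0]: The receptive field on the input at this output position is [1 5 3 / 2 5 0 / 2 3 4]. Elementwise product with the kernel and sum: 1·-1 + 5·1 + 3·3 + 2·3 + 5·1 + 0·2 + 2·1 + 3·1 + 4·2.

37 37 16 26 27
22 34 31 27 30
24 25 26 32 19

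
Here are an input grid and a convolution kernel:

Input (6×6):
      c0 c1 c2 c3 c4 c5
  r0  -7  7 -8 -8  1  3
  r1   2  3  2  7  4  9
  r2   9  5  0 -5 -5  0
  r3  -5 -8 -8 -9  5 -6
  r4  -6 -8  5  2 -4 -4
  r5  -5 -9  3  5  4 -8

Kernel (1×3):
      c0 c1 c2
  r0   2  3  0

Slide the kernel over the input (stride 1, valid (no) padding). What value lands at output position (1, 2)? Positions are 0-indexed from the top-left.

The receptive field on the input at this output position is [2 7 4]. Elementwise product with the kernel and sum: 2·2 + 7·3.

25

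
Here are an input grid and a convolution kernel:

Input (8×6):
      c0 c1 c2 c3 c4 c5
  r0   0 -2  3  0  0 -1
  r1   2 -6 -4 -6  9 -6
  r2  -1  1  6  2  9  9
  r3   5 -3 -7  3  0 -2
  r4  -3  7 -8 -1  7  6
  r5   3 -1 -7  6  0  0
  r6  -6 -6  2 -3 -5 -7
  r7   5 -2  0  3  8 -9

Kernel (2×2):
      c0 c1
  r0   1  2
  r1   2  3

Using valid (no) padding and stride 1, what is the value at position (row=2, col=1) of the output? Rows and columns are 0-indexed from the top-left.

The receptive field on the input at this output position is [1 6 / -3 -7]. Elementwise product with the kernel and sum: 1·1 + 6·2 + -3·2 + -7·3.

-14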